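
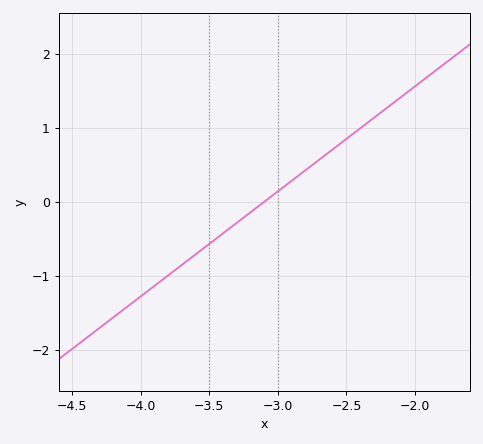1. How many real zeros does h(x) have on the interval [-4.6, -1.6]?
1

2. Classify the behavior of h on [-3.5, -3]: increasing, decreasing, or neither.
increasing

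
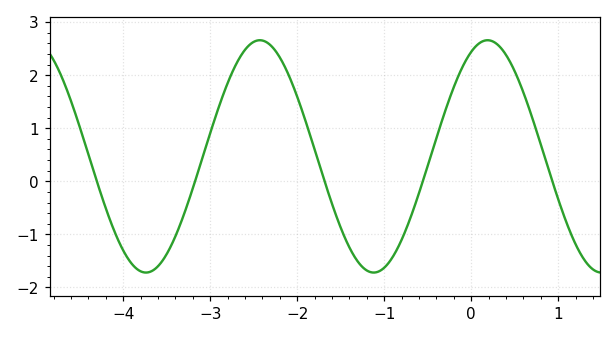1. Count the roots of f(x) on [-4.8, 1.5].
5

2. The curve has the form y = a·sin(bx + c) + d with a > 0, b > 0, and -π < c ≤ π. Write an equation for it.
y = 2.19sin(2.4x + 1.1) + 0.47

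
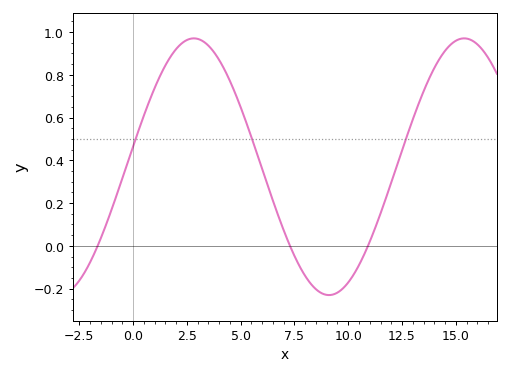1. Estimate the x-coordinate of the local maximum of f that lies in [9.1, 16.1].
15.4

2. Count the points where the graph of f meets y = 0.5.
3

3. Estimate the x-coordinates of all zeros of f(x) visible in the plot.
-1.65, 7.29, 10.9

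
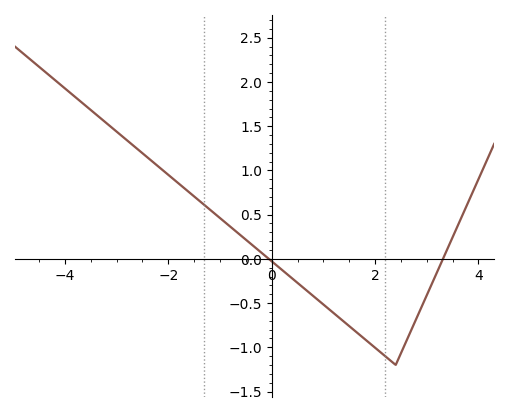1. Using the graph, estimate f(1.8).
-0.9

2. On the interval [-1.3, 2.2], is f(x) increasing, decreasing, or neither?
decreasing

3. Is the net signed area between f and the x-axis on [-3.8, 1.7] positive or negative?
positive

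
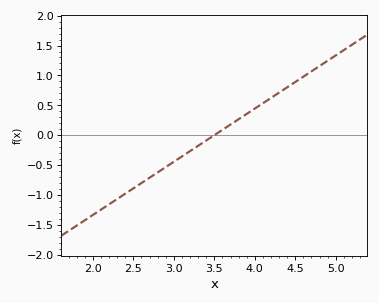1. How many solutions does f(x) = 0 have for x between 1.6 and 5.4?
1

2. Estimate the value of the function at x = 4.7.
1.07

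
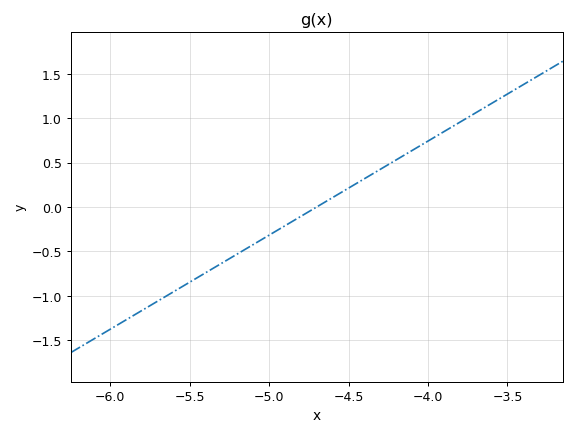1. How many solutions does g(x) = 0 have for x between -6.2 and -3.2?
1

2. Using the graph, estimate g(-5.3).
-0.65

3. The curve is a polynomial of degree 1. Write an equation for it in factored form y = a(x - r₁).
y = 1.06(x + 4.7)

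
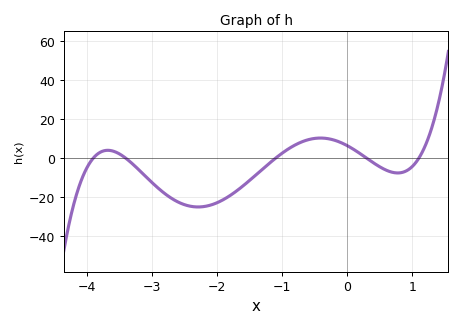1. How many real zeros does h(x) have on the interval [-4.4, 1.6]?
5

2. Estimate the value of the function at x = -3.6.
3.68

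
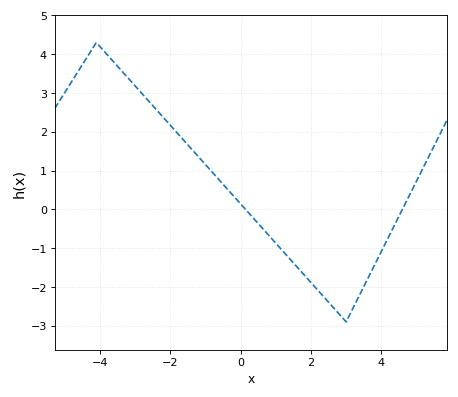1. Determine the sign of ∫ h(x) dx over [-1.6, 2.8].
negative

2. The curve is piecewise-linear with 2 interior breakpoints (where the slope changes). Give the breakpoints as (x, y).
(-4.1, 4.3); (3, -2.9)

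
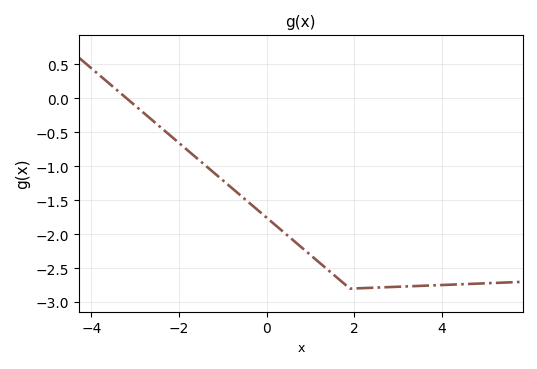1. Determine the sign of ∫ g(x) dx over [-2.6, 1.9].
negative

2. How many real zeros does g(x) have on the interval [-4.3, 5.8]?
1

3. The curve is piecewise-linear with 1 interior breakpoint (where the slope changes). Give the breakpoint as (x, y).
(1.9, -2.8)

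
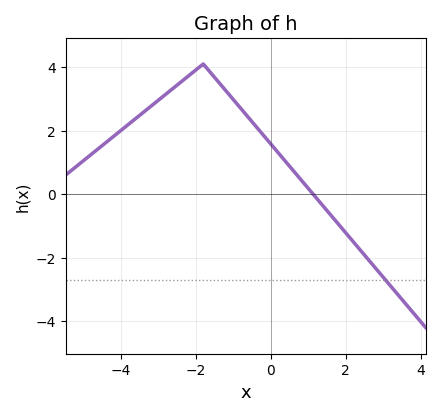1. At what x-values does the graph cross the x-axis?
1.2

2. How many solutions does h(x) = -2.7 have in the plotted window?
1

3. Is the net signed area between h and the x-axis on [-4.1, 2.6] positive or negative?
positive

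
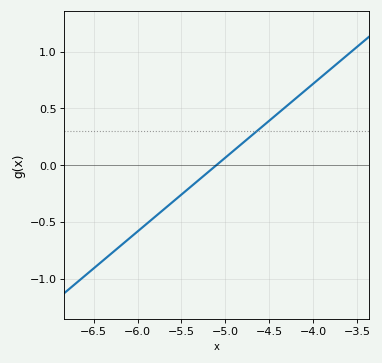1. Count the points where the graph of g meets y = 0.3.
1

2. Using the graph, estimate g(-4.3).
0.5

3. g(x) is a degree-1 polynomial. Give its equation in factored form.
y = 0.65(x + 5.1)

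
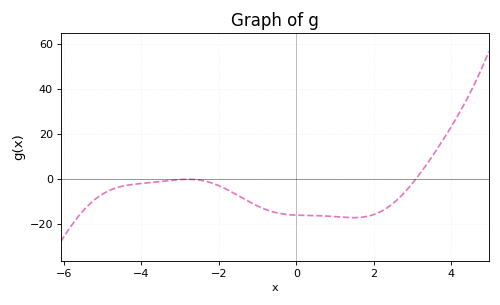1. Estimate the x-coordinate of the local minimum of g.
1.4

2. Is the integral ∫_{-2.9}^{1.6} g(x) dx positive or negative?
negative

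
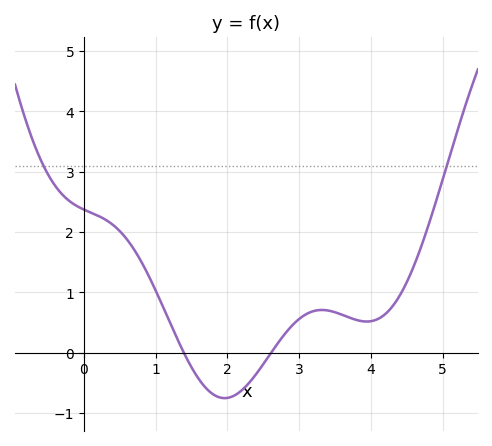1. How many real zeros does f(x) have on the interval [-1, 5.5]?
2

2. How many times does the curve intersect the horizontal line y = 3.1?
2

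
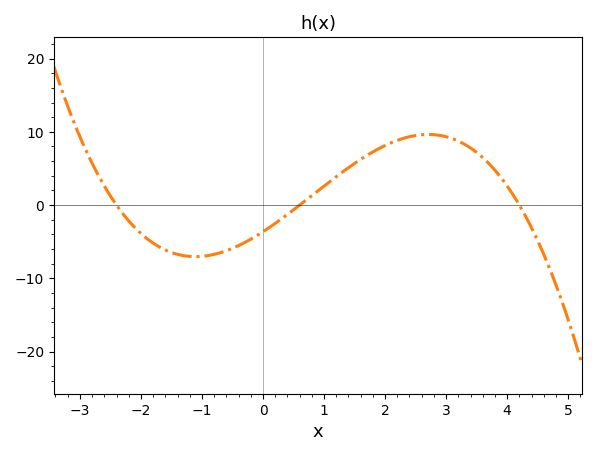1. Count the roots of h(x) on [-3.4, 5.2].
3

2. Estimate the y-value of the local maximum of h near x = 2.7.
10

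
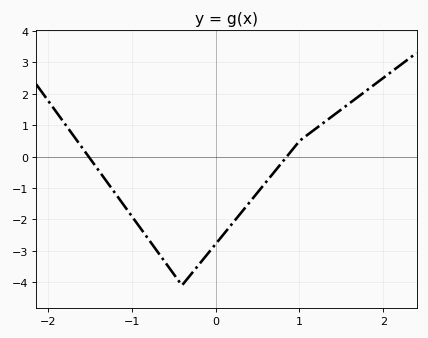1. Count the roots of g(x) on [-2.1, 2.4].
2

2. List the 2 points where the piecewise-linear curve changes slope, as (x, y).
(-0.4, -4.1); (1, 0.5)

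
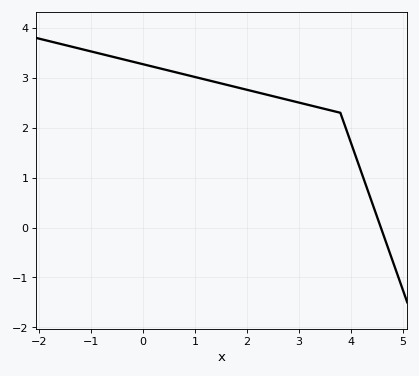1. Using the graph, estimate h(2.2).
2.7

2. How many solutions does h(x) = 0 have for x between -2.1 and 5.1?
1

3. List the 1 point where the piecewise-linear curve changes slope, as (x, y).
(3.8, 2.3)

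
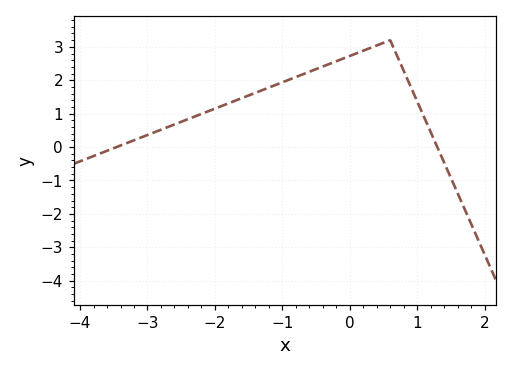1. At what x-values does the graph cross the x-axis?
-3.46, 1.3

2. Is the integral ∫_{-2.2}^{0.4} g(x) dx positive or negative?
positive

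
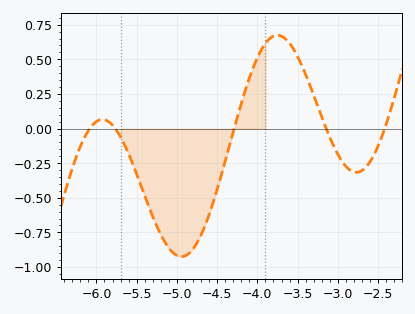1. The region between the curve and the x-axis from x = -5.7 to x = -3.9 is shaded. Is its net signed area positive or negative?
negative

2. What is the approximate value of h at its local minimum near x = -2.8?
-0.316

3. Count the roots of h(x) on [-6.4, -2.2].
5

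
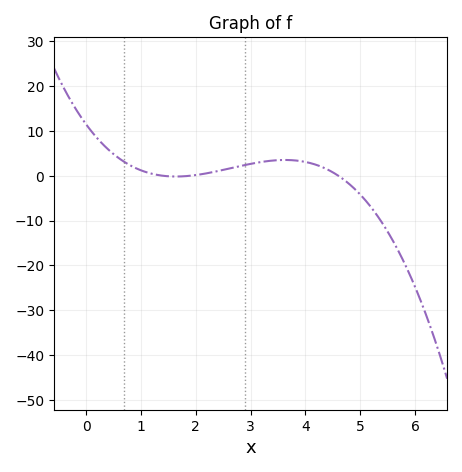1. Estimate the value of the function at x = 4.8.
-1.85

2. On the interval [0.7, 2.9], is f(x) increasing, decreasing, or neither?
neither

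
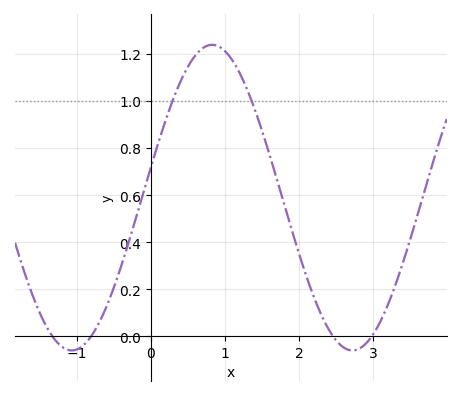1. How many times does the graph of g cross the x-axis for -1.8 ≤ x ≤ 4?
4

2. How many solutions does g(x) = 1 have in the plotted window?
2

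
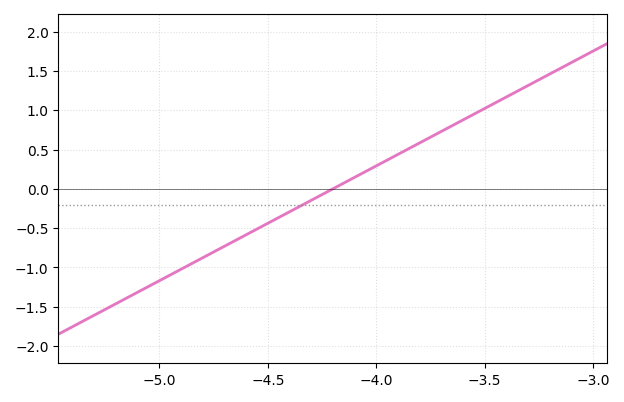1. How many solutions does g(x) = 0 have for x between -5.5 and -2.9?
1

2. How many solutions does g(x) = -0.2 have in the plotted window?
1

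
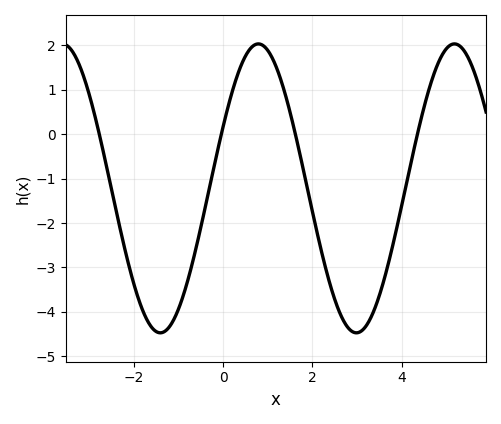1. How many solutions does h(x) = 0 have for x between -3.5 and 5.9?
4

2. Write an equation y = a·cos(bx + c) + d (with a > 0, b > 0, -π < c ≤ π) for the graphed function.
y = 3.25cos(1.4x - 1.1) - 1.22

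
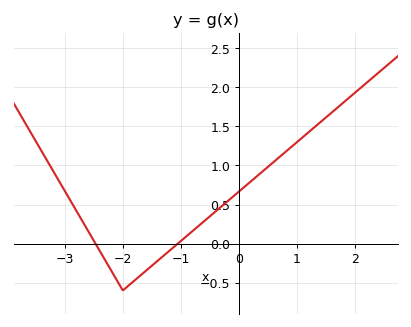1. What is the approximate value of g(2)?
1.93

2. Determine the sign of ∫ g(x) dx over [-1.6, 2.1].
positive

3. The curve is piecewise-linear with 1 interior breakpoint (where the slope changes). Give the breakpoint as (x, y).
(-2, -0.6)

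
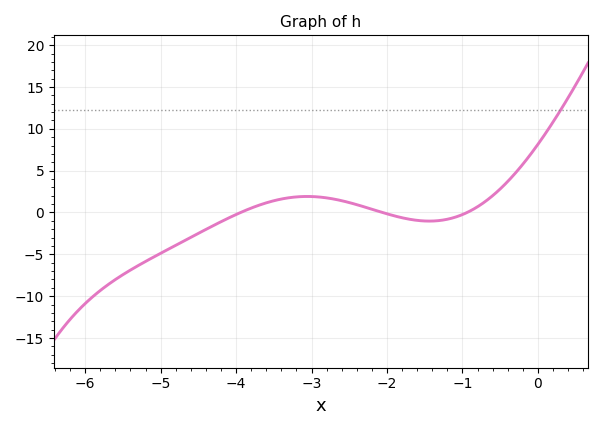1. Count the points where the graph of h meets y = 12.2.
1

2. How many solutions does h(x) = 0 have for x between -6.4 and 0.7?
3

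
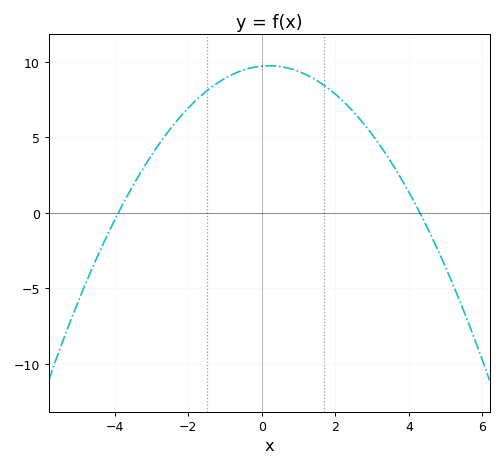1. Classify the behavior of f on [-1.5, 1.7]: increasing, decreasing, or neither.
neither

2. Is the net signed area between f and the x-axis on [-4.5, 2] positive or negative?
positive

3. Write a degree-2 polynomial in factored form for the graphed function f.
y = -0.58(x + 3.9)(x - 4.3)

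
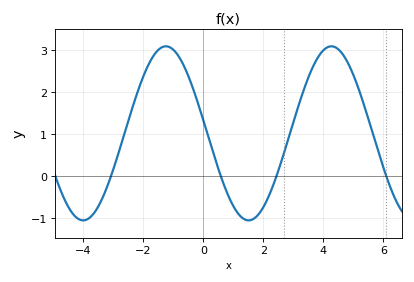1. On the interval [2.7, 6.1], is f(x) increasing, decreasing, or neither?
neither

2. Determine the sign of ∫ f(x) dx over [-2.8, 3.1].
positive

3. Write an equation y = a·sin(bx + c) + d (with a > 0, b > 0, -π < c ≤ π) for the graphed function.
y = 2.07sin(1.14x + 2.99) + 1.02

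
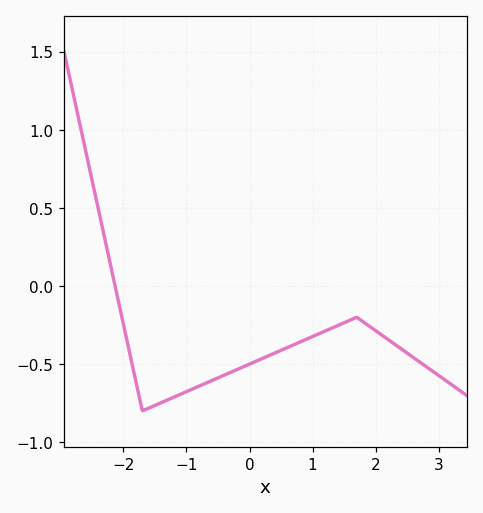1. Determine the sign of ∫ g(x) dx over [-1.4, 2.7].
negative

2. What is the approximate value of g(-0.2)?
-0.55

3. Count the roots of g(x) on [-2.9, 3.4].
1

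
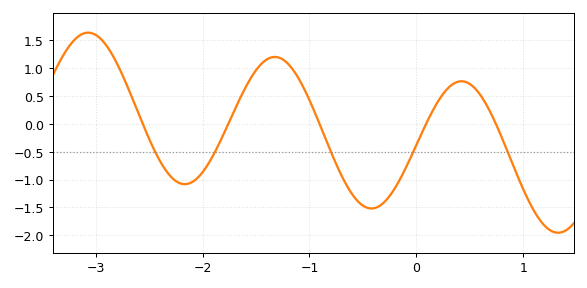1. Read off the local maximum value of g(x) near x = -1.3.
1.2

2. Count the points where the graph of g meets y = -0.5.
5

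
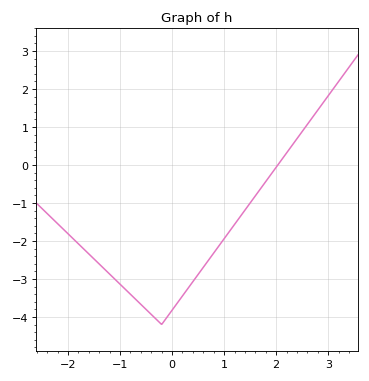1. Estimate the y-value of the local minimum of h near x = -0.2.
-4.2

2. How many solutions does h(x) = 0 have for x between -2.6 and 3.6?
1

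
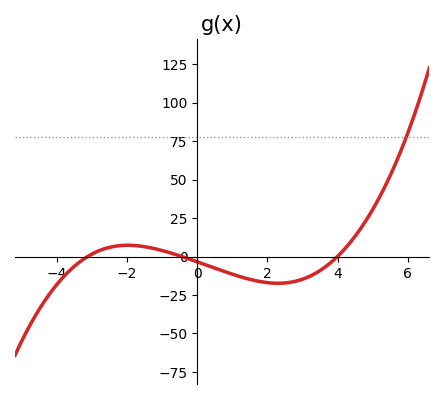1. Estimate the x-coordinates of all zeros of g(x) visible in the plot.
-3.2, -0.4, 4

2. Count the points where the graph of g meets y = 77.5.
1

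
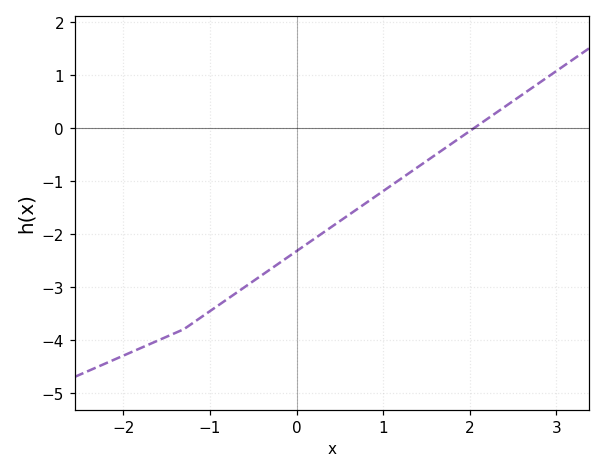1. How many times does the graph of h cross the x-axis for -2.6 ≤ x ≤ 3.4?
1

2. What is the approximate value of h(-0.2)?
-2.55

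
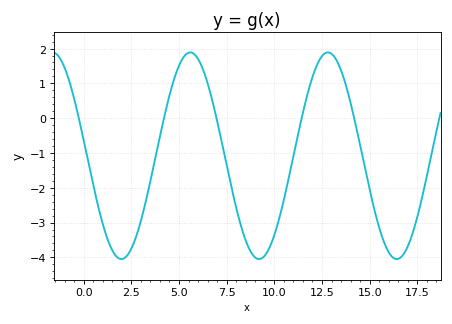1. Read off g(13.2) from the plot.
1.72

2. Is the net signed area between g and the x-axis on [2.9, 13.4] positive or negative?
negative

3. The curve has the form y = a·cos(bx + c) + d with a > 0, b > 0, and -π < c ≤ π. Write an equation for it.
y = 2.97cos(0.87x + 1.42) - 1.08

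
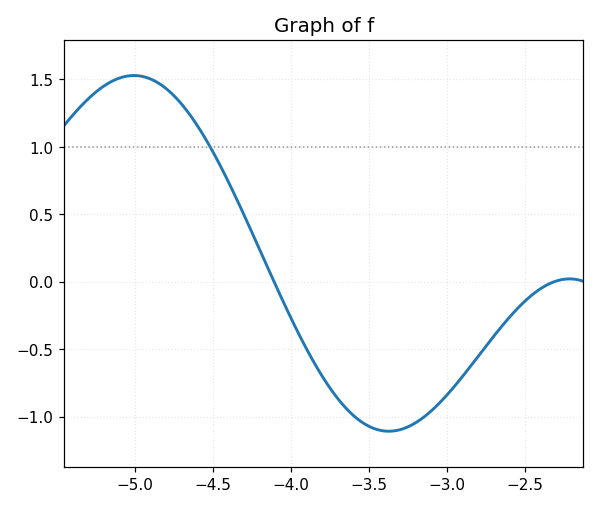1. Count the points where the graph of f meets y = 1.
1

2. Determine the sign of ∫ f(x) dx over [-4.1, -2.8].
negative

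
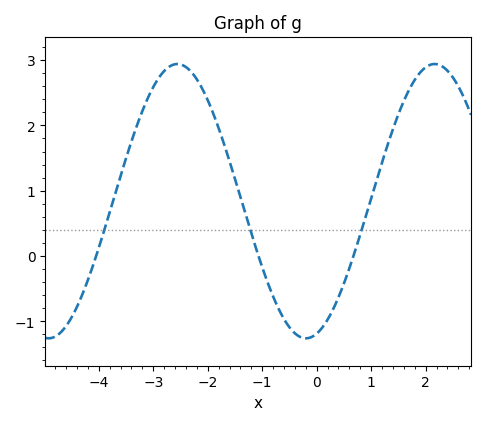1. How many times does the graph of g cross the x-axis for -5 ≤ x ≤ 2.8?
3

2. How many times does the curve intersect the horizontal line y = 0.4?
3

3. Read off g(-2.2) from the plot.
2.71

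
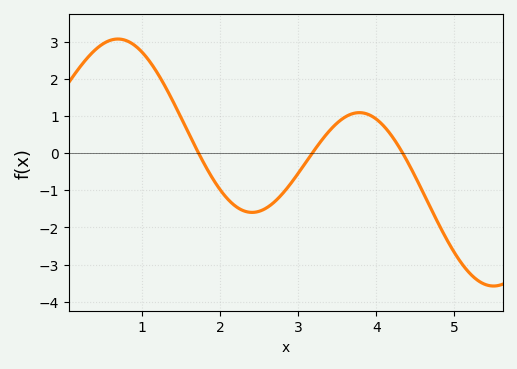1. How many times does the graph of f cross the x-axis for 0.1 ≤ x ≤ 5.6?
3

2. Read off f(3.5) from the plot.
0.8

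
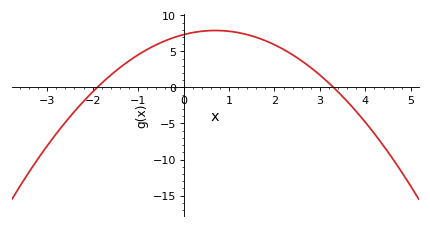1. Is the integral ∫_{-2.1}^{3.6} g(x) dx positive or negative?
positive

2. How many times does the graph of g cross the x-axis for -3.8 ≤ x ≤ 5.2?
2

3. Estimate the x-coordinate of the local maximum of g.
0.7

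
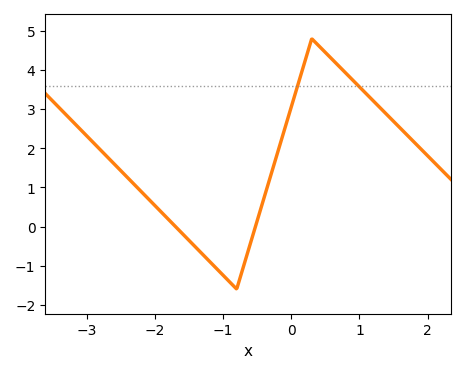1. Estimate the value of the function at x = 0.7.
4.1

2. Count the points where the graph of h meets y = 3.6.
2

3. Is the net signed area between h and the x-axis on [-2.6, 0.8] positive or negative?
positive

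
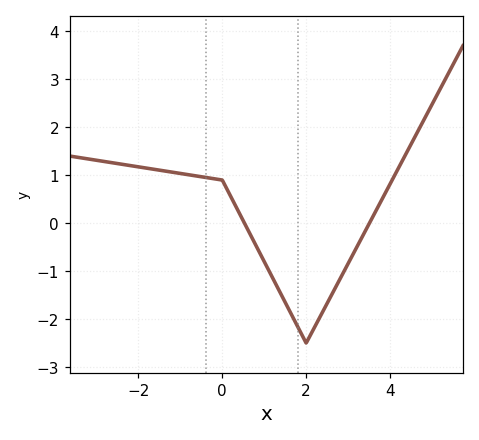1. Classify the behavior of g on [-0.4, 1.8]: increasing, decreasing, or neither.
decreasing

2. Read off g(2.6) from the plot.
-1.5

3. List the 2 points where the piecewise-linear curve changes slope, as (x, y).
(0, 0.9); (2, -2.5)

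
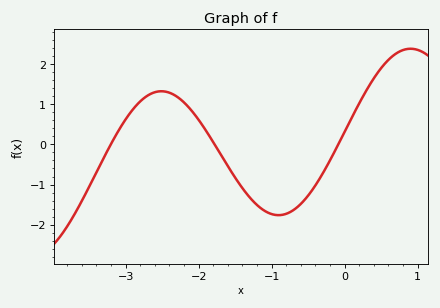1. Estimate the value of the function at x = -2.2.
1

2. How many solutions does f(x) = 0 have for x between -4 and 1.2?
3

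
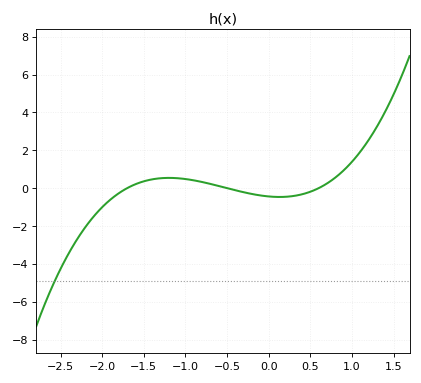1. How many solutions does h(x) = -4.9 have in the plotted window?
1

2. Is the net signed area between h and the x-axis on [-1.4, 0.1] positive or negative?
positive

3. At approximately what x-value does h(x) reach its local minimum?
0.131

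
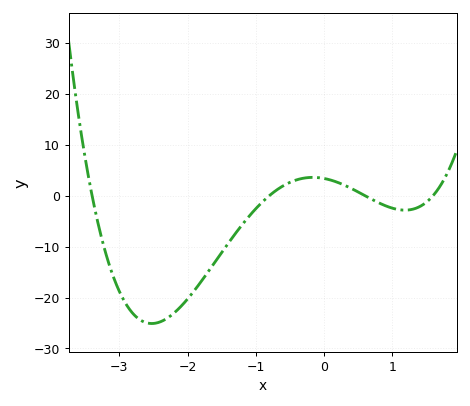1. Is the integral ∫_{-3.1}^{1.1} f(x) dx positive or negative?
negative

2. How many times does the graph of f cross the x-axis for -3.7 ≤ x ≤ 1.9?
4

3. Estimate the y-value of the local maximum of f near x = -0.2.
4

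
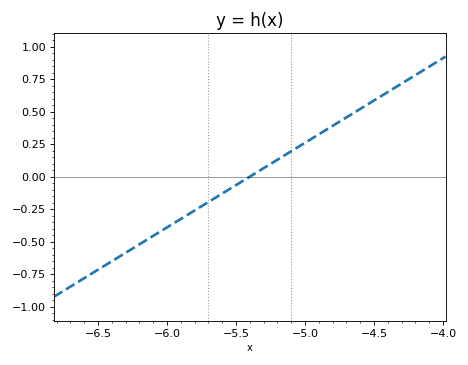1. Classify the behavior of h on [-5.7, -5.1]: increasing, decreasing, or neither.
increasing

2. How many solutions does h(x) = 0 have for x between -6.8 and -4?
1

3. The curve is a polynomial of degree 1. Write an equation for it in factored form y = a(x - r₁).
y = 0.65(x + 5.4)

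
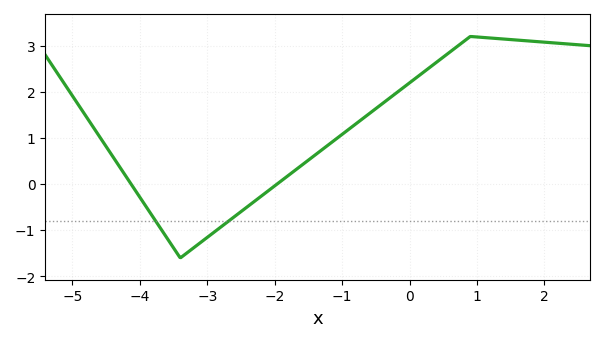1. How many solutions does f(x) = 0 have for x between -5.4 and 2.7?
2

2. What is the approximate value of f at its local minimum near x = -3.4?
-1.6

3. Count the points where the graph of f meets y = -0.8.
2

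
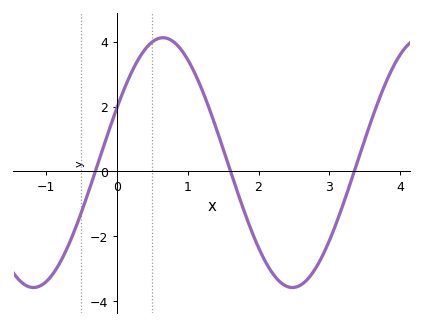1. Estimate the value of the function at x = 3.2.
-1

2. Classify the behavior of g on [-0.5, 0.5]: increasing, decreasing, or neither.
increasing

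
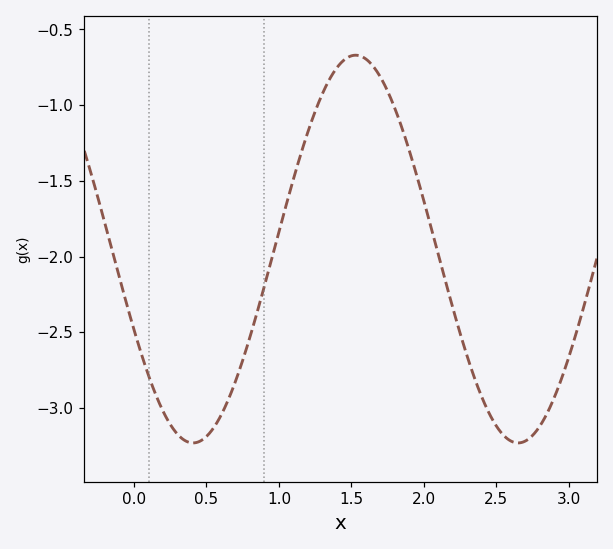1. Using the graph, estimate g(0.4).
-3.23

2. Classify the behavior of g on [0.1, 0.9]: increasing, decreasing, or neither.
neither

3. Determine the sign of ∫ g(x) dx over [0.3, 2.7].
negative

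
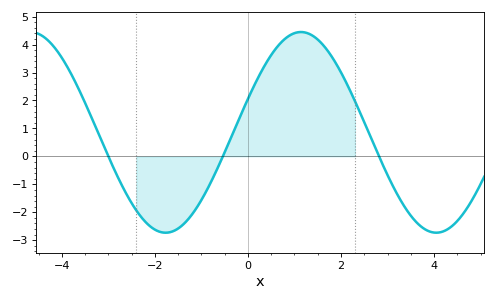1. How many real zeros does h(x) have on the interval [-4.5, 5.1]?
3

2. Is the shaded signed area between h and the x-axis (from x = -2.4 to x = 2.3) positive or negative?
positive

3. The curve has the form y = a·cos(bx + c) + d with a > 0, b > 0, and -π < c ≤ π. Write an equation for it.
y = 3.59cos(1.08x - 1.23) + 0.86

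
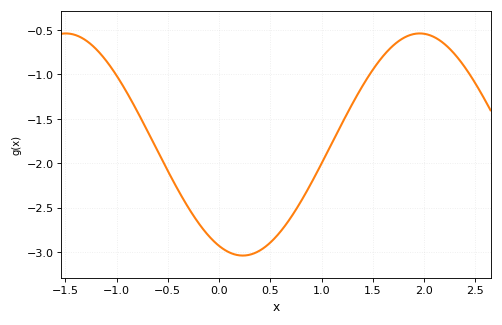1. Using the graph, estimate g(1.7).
-0.675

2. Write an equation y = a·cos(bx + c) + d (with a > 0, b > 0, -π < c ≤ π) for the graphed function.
y = 1.25cos(1.82x + 2.72) - 1.79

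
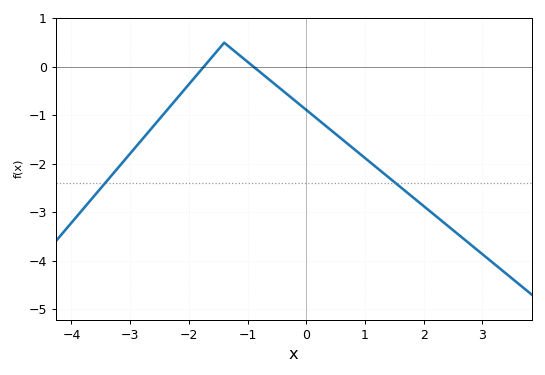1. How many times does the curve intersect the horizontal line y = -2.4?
2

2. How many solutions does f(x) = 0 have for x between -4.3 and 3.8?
2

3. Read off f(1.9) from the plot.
-2.78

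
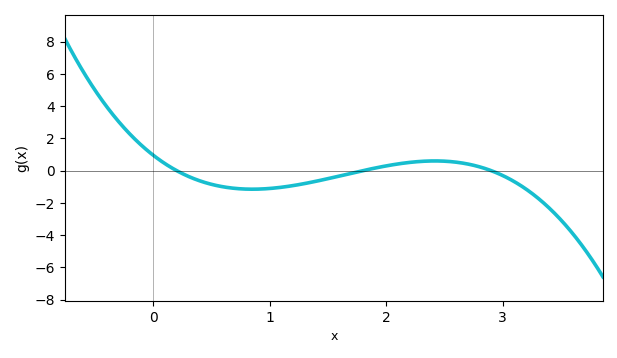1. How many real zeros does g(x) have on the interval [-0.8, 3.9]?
3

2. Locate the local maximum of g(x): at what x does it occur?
2.42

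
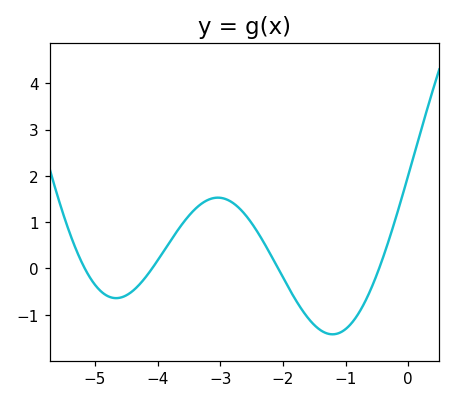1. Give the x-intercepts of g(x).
-5.16, -4.09, -2.08, -0.465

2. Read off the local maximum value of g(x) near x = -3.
1.53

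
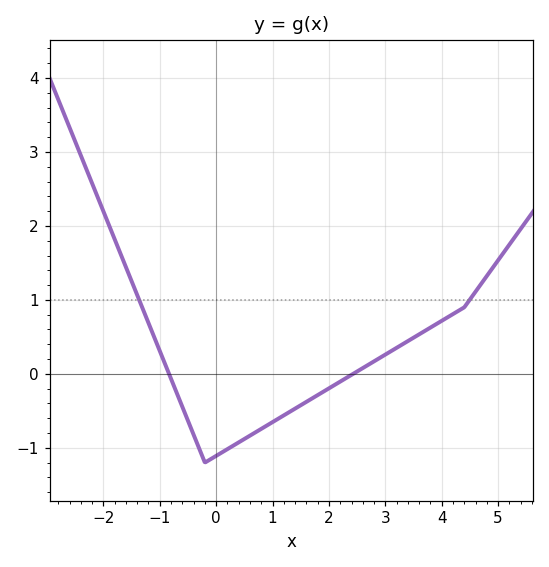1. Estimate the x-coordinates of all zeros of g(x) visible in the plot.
-0.836, 2.43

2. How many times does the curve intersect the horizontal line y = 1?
2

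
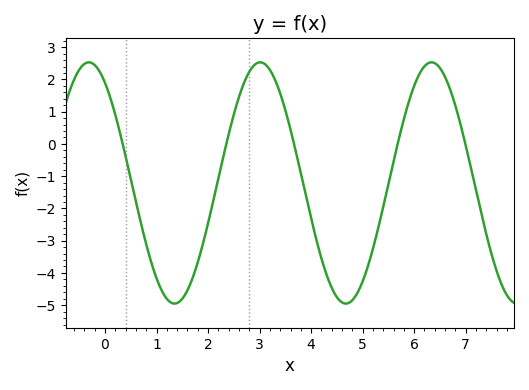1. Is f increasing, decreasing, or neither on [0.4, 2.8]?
neither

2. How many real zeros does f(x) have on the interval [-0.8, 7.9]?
5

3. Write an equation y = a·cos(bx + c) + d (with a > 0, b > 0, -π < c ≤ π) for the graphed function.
y = 3.74cos(1.89x + 0.592) - 1.21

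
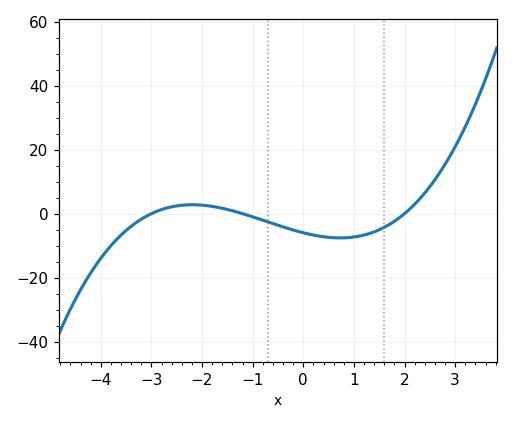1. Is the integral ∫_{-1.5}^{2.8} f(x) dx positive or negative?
negative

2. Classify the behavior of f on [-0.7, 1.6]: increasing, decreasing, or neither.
neither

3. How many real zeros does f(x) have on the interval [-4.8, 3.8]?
3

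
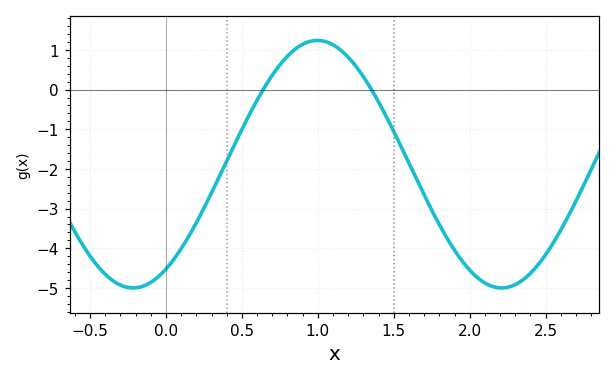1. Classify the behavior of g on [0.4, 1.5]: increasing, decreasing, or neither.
neither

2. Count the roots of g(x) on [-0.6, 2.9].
2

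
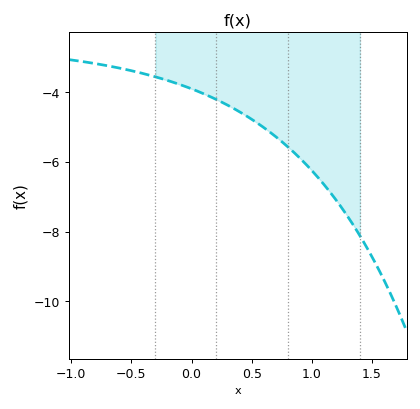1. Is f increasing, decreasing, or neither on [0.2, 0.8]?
decreasing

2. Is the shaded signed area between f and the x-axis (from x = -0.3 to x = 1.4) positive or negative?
negative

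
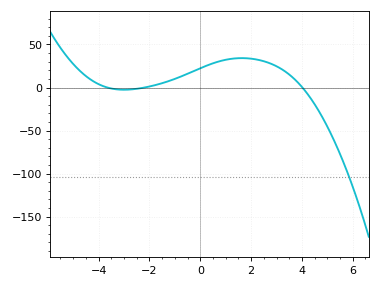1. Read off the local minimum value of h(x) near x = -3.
-2.59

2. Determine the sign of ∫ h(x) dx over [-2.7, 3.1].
positive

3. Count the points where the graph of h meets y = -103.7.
1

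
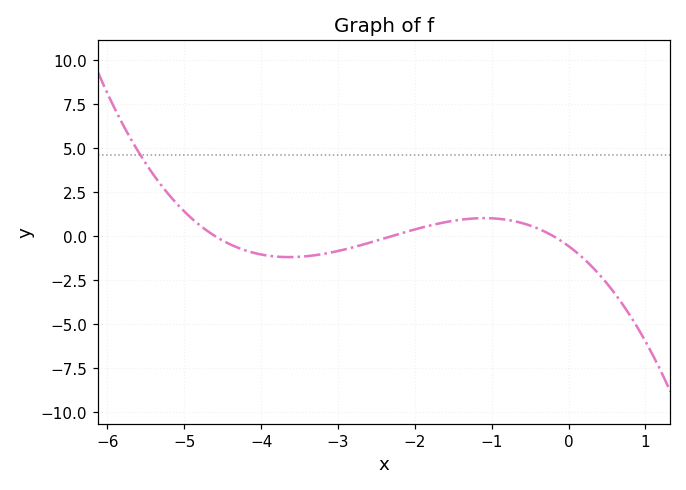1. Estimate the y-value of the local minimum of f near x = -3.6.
-1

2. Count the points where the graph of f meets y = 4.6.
1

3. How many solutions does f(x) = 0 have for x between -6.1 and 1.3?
3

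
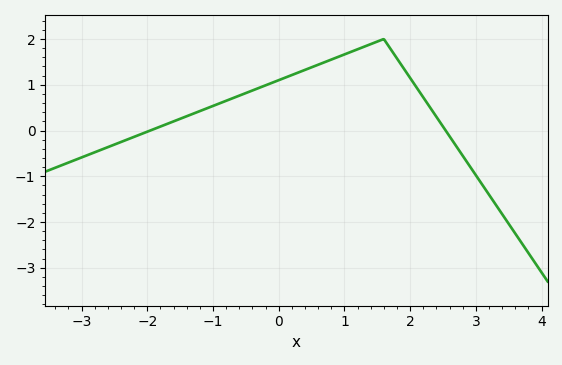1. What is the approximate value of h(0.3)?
1.27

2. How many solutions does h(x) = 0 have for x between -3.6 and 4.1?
2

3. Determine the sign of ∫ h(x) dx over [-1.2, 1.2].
positive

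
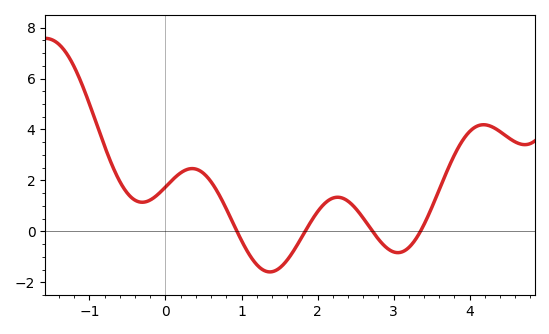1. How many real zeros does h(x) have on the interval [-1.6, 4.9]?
4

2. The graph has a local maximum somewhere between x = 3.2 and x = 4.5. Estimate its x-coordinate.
4.18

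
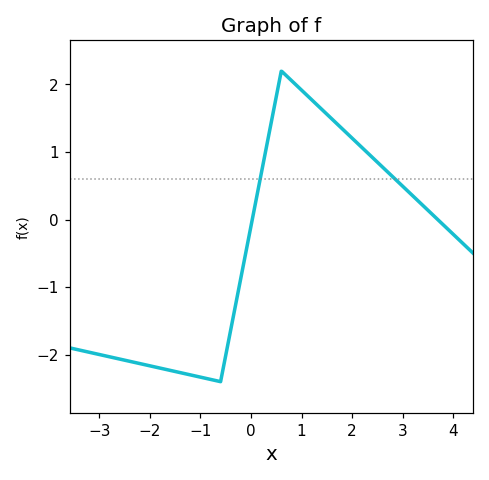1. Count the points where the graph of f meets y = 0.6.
2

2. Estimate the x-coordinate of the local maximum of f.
0.601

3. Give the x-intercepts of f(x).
0.026, 3.69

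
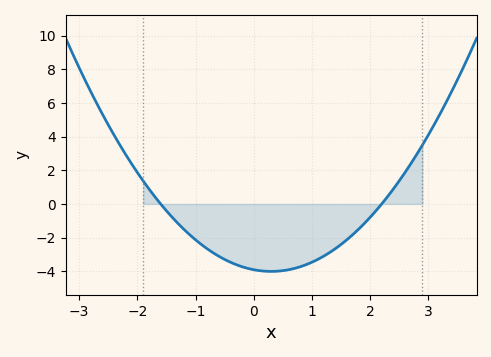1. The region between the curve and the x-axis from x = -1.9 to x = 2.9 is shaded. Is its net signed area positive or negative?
negative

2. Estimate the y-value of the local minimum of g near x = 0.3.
-4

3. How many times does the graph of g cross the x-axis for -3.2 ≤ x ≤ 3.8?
2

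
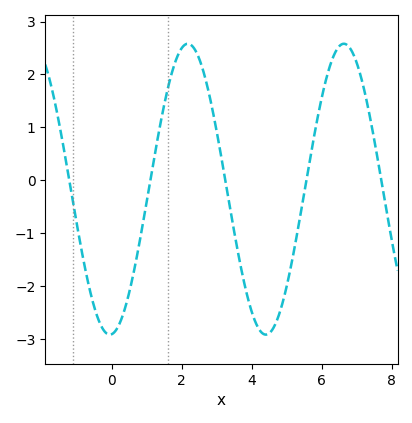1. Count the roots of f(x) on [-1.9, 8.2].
5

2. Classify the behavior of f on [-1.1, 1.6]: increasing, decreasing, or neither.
neither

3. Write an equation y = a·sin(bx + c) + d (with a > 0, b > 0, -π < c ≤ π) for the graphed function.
y = 2.75sin(1.4x - 1.5) - 0.17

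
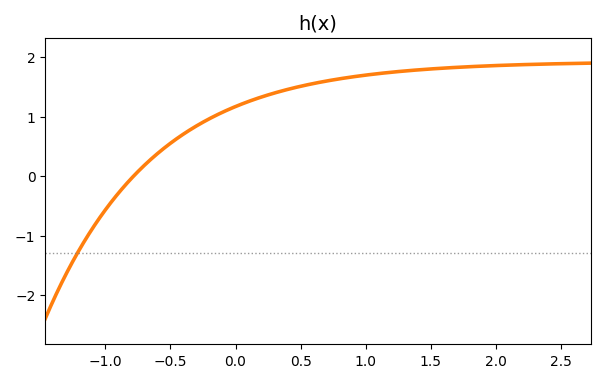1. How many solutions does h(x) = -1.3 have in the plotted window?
1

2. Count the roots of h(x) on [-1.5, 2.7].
1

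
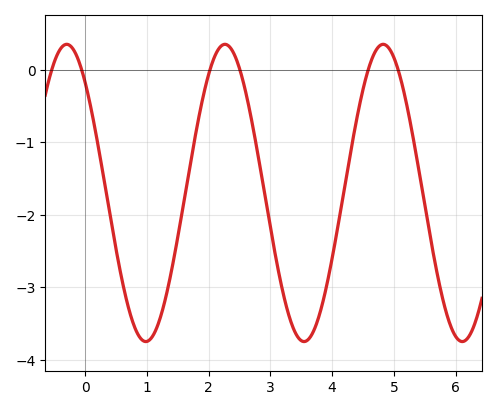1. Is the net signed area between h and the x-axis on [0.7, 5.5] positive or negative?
negative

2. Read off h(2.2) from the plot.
0.326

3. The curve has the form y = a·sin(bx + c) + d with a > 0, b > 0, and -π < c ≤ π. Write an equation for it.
y = 2.05sin(2.45x + 2.31) - 1.7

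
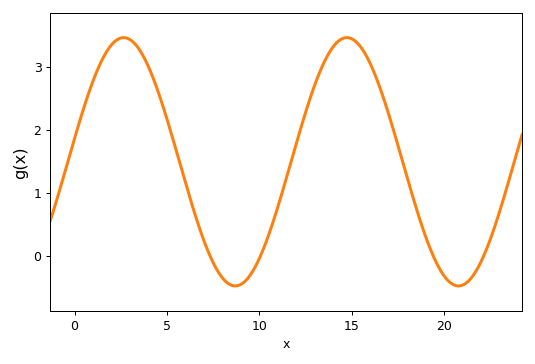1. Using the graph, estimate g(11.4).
1.17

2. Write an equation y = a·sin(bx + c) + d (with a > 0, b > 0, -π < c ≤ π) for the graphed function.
y = 1.97sin(0.52x + 0.19) + 1.49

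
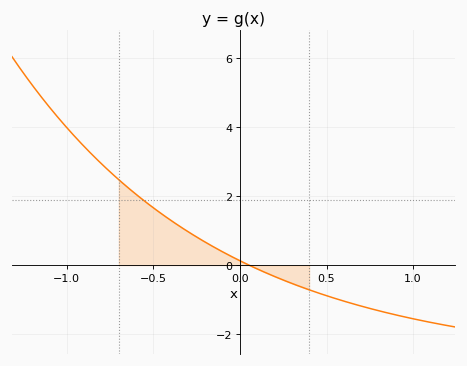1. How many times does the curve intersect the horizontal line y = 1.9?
1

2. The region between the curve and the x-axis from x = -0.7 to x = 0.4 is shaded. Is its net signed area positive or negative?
positive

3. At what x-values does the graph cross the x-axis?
0.05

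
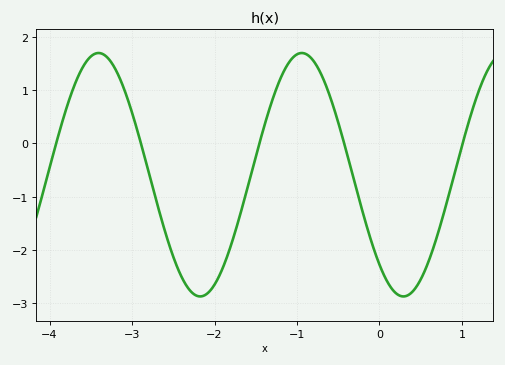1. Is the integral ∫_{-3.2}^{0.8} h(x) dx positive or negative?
negative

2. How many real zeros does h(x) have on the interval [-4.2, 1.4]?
5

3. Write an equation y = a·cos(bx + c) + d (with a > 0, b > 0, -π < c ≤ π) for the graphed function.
y = 2.29cos(2.55x + 2.4) - 0.59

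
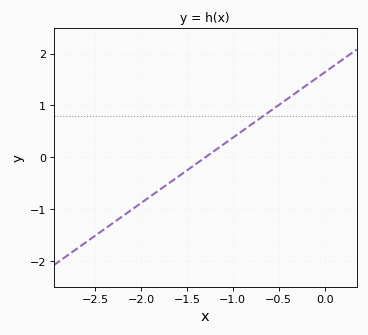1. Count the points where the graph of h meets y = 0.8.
1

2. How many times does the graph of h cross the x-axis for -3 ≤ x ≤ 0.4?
1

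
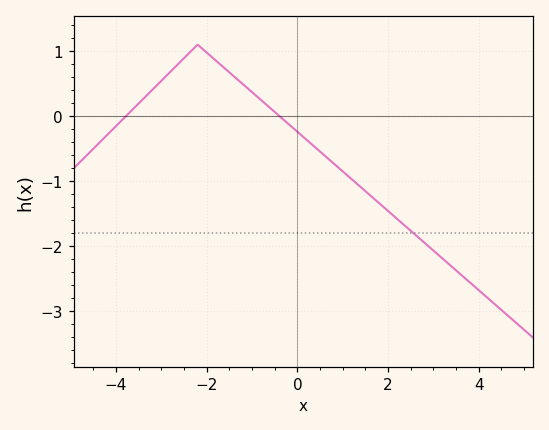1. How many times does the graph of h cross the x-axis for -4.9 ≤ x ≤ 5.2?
2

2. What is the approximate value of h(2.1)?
-1.5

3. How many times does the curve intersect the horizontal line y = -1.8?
1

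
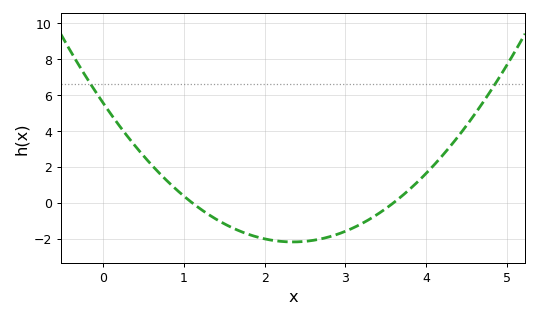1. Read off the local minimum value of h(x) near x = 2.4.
-2.2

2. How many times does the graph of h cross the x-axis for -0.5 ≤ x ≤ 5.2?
2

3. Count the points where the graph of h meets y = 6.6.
2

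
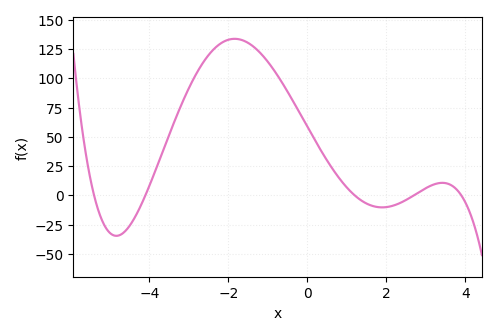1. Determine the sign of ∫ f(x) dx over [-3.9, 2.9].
positive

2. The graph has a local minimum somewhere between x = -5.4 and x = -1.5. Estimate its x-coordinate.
-4.8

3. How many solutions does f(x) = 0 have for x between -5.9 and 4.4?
5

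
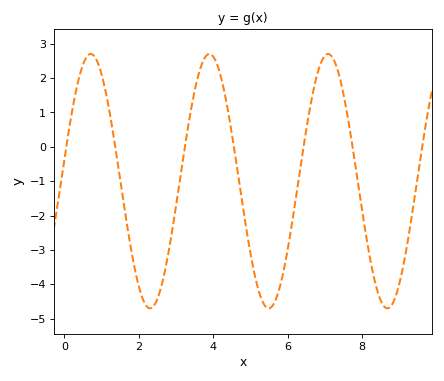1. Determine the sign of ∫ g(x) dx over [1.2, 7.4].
negative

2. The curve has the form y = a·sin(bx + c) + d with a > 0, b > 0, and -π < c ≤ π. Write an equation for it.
y = 3.7sin(1.97x + 0.17) - 1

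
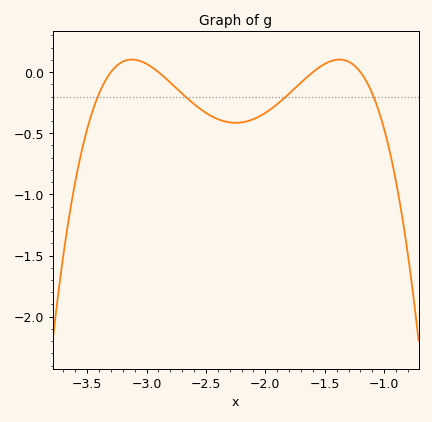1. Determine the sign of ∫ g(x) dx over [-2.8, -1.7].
negative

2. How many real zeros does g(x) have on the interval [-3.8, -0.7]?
4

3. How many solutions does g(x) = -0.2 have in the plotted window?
4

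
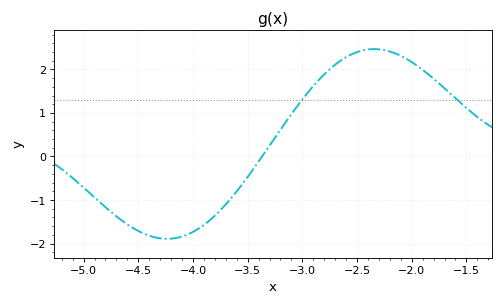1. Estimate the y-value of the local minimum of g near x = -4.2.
-1.89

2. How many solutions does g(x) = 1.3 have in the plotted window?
2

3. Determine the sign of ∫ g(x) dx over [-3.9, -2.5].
positive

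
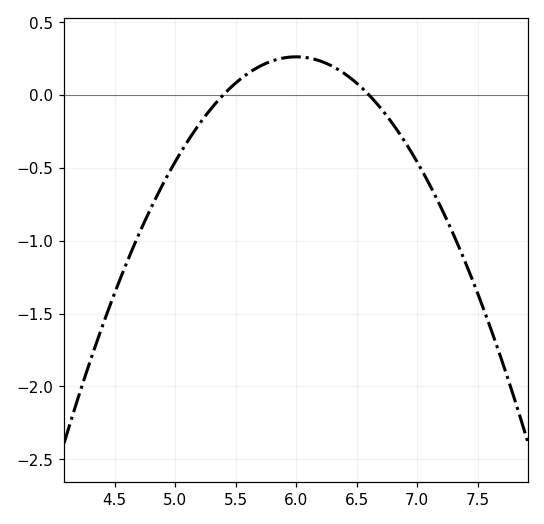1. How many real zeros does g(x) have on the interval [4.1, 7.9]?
2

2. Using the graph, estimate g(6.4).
0.15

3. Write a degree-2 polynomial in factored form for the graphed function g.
y = -0.72(x - 5.4)(x - 6.6)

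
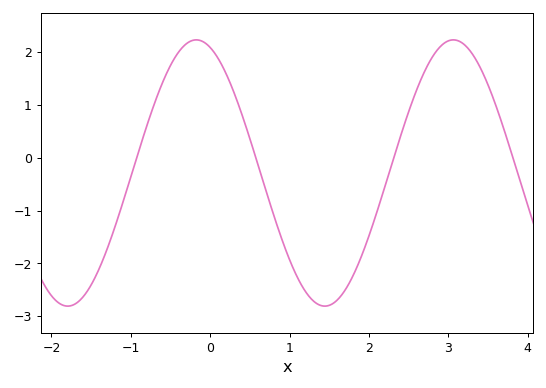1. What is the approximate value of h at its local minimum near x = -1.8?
-2.81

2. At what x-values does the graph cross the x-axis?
-0.925, 0.575, 2.31, 3.81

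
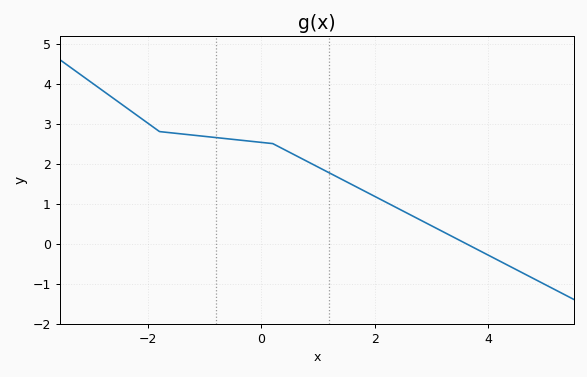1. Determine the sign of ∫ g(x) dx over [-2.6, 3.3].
positive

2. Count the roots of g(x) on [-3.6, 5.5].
1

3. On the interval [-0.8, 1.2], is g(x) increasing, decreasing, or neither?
decreasing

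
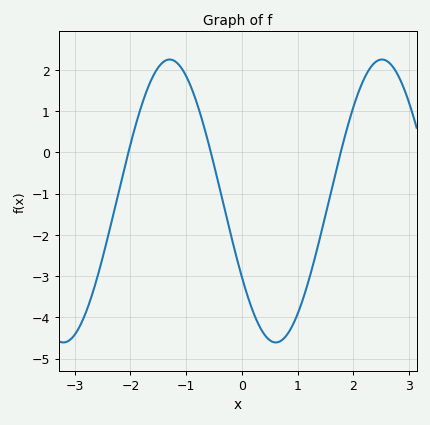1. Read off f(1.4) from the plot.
-2.1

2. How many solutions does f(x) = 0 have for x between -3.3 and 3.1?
3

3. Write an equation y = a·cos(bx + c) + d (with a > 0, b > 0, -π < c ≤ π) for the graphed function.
y = 3.43cos(1.6x + 2.1) - 1.18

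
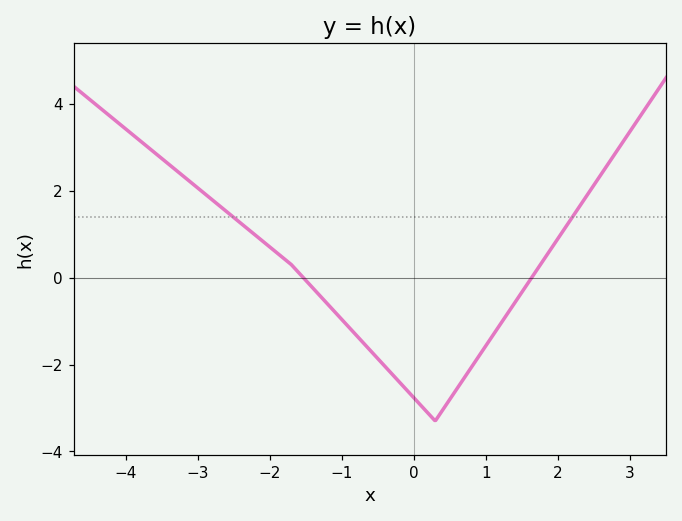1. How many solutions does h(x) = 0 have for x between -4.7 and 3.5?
2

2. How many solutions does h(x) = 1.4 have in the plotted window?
2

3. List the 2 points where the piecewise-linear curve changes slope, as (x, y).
(-1.7, 0.3); (0.3, -3.3)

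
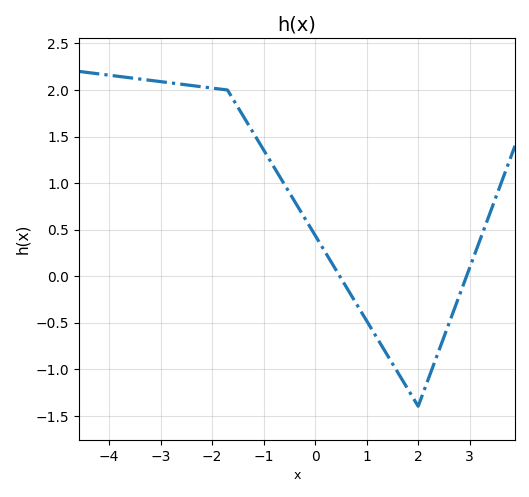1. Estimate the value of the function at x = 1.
-0.5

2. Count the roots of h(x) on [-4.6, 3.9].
2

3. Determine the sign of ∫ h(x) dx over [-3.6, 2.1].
positive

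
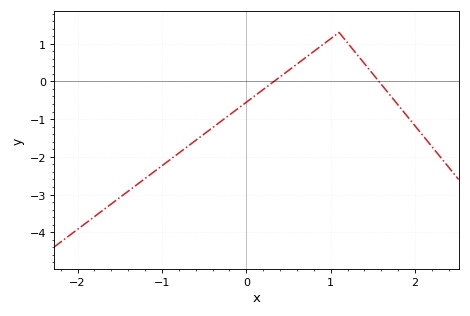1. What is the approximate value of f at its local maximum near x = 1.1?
1.3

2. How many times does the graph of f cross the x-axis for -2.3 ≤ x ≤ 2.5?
2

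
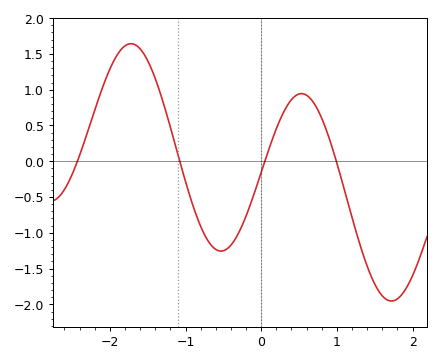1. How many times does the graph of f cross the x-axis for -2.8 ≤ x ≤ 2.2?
4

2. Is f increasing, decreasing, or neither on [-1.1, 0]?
neither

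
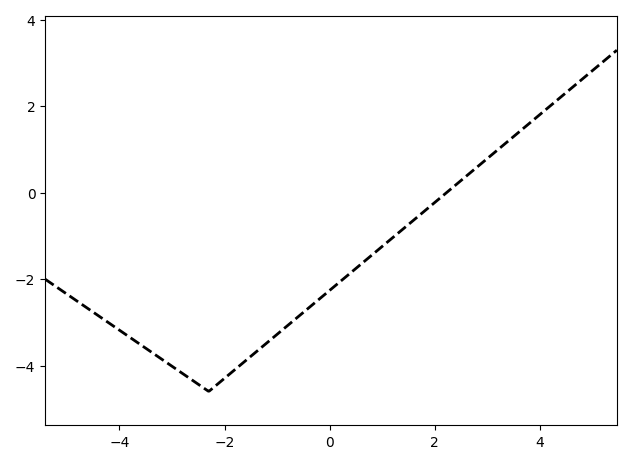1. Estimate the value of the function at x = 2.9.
0.6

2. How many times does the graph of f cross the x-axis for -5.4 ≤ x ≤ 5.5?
1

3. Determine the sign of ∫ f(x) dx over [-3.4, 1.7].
negative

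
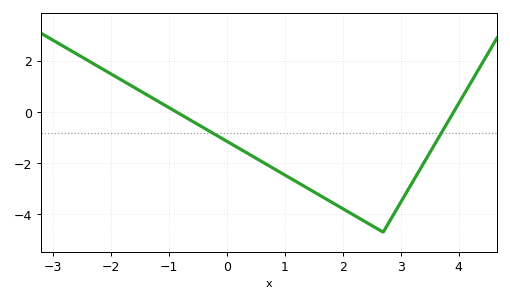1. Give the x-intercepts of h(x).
-0.8, 4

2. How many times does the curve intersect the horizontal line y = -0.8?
2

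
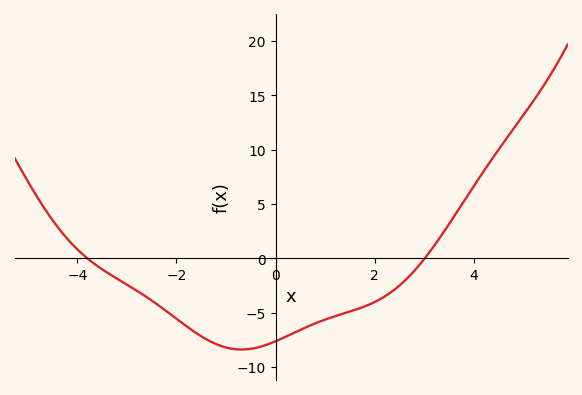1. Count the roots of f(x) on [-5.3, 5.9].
2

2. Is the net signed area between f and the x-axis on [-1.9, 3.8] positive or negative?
negative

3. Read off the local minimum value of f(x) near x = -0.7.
-8.5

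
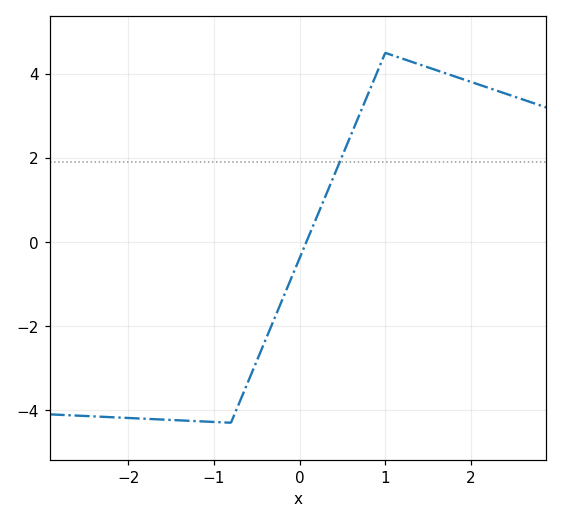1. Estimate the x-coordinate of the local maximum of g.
1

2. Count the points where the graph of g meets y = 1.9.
1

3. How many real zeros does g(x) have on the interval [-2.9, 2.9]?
1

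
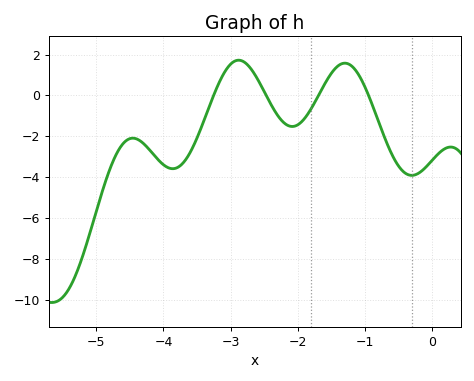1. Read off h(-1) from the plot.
0.4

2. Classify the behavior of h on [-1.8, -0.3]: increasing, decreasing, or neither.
neither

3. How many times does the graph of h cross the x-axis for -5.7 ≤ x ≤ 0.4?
4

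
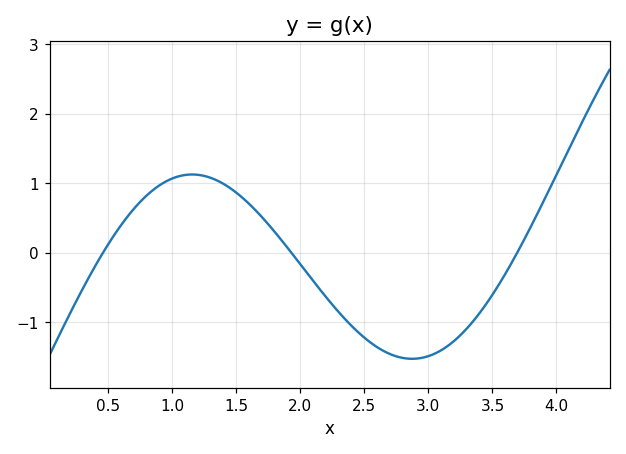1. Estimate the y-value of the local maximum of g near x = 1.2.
1.1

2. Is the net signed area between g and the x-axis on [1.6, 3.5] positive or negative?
negative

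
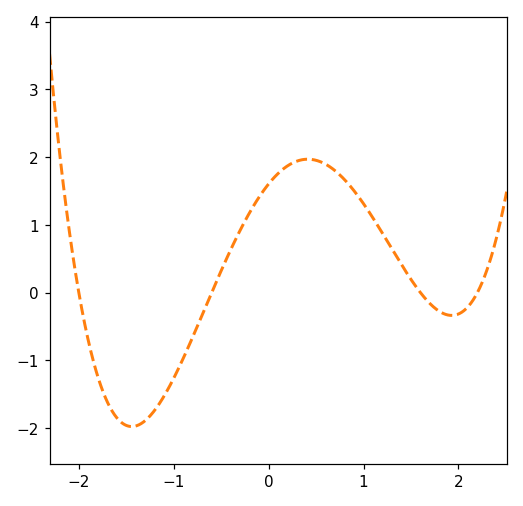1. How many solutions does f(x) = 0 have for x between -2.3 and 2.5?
4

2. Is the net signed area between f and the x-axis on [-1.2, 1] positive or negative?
positive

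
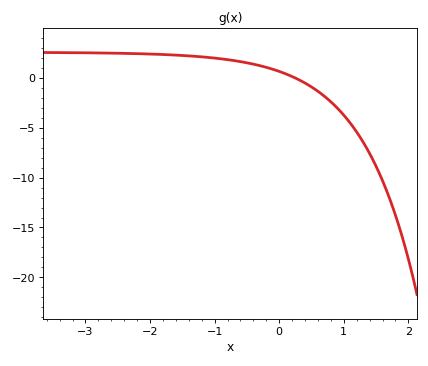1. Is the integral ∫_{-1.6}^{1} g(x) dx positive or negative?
positive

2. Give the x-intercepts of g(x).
0.252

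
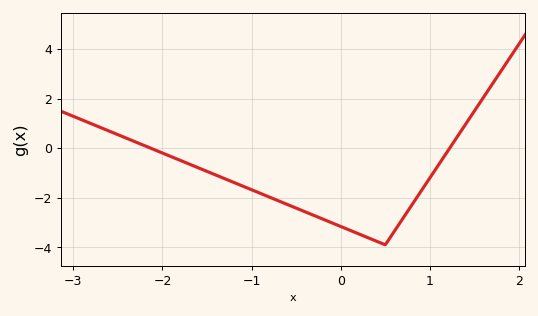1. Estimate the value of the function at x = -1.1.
-1.6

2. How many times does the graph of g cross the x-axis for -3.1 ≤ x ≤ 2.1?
2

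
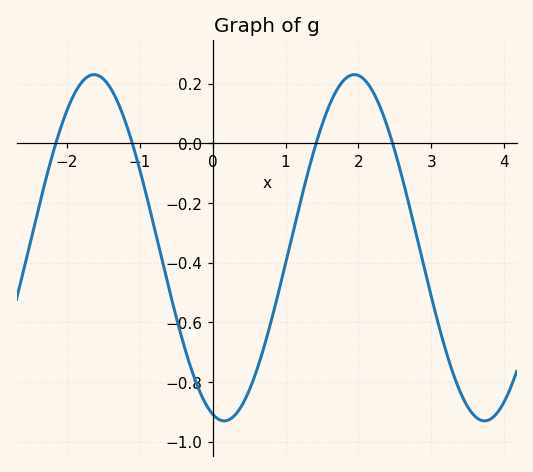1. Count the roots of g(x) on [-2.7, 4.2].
4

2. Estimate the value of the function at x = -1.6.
0.22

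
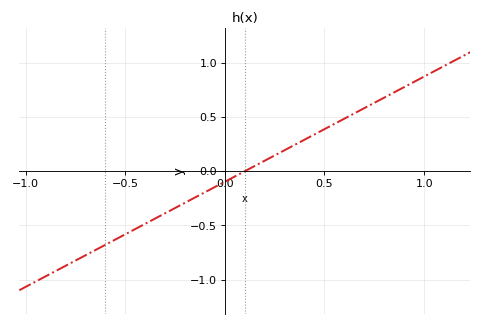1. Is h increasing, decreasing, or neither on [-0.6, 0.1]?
increasing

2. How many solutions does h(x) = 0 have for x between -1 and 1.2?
1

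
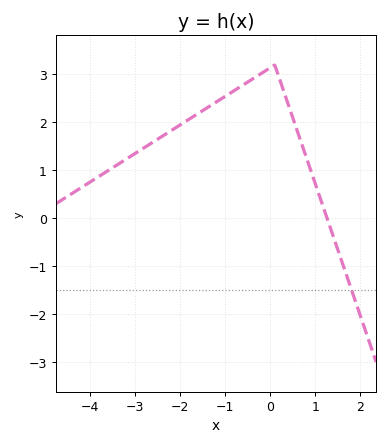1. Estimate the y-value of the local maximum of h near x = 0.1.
3.2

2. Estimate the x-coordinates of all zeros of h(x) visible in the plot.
1.26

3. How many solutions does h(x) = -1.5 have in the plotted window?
1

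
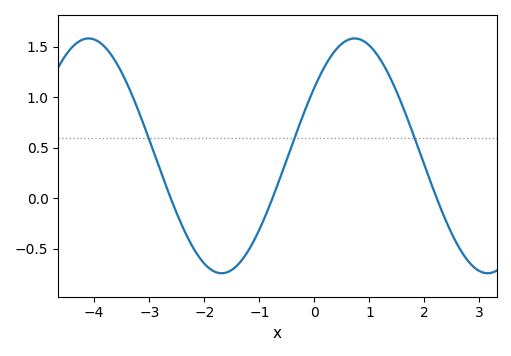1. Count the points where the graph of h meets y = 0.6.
3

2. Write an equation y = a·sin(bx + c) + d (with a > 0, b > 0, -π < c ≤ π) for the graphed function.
y = 1.16sin(1.3x + 0.62) + 0.42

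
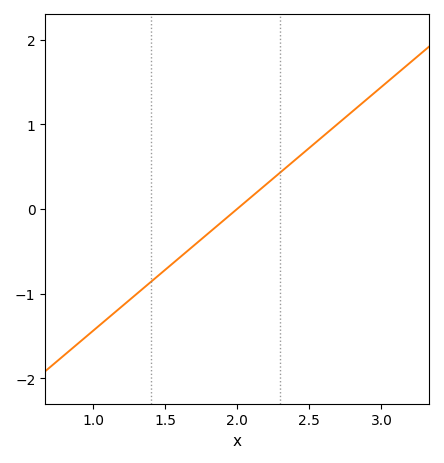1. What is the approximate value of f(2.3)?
0.4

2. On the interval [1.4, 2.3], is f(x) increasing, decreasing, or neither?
increasing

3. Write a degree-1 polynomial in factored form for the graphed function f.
y = 1.44(x - 2)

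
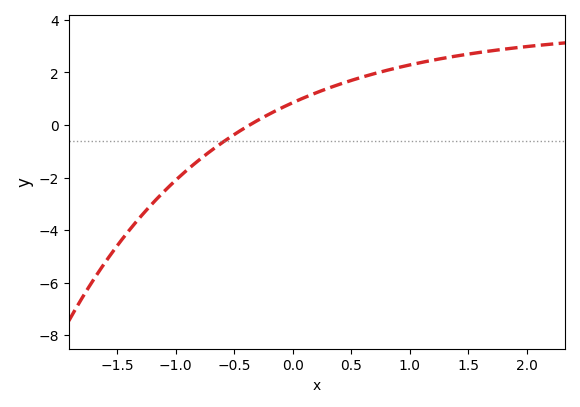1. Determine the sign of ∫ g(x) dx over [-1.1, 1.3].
positive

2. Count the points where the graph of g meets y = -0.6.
1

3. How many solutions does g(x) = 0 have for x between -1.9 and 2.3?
1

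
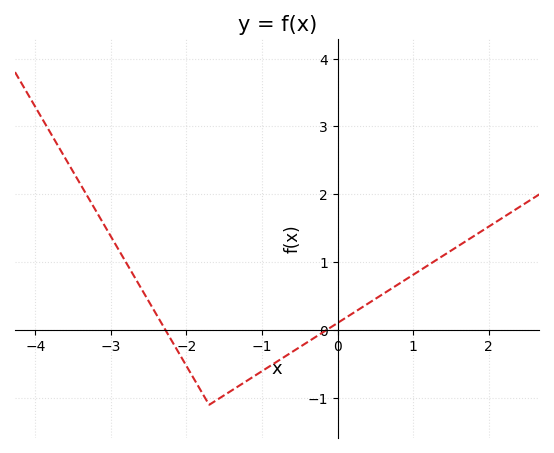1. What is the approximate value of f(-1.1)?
-0.7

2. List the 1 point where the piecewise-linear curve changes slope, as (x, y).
(-1.7, -1.1)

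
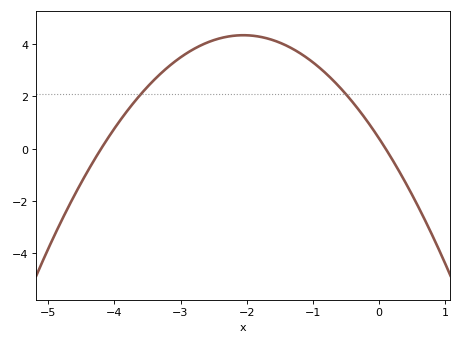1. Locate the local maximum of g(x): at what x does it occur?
-2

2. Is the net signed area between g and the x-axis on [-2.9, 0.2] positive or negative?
positive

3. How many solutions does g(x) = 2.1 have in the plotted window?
2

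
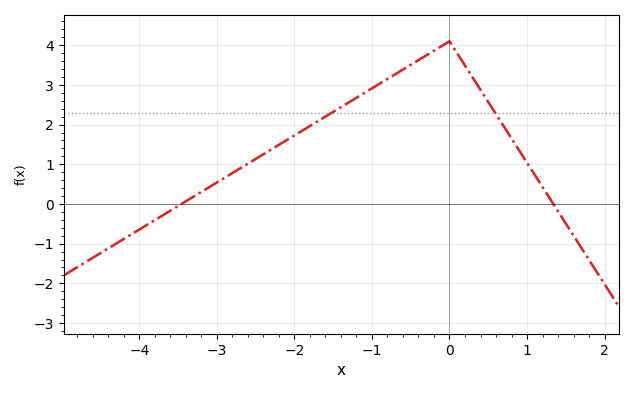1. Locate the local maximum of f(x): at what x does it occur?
0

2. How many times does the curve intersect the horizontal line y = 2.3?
2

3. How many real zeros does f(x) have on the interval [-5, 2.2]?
2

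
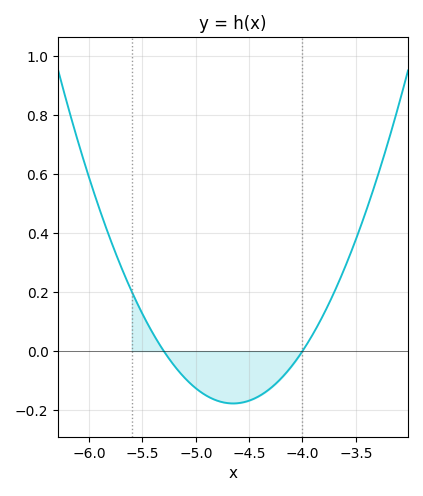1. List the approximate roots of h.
-5.3, -4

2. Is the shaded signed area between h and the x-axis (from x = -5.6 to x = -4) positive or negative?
negative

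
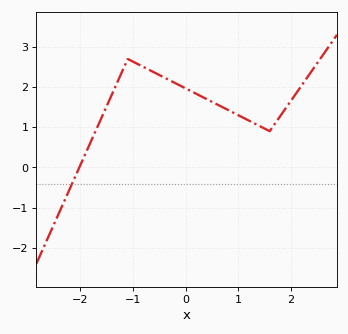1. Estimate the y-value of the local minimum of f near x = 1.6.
0.9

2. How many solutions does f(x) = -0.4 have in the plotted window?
1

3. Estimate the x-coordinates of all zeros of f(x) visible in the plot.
-2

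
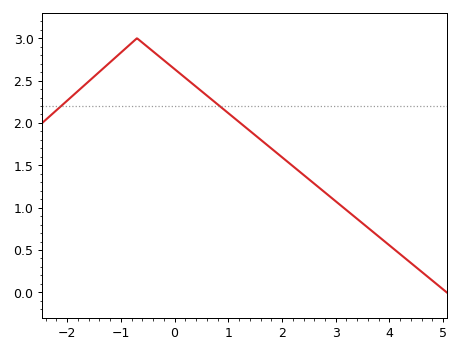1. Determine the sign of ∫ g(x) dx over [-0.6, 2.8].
positive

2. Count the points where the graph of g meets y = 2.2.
2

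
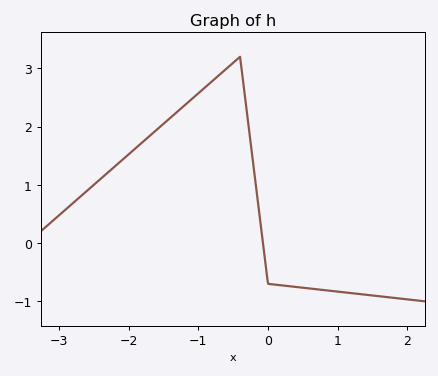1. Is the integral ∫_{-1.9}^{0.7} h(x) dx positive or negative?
positive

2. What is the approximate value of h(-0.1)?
0.3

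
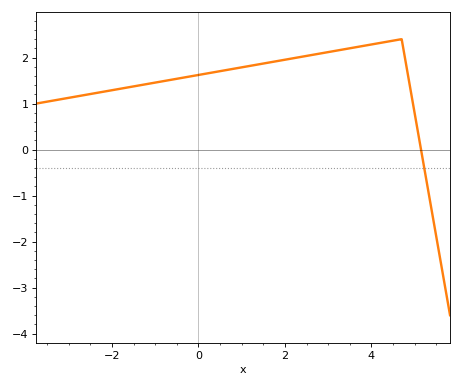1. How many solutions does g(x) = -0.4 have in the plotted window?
1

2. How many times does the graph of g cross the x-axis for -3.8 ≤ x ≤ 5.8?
1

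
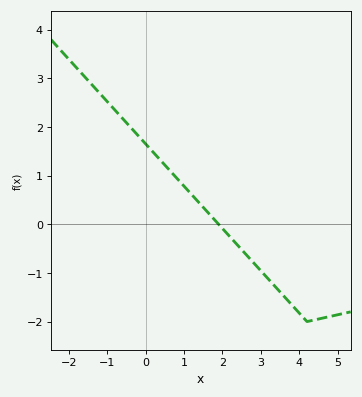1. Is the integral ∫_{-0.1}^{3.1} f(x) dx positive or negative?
positive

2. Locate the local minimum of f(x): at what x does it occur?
4.2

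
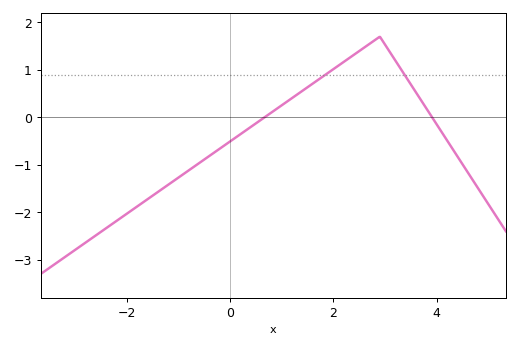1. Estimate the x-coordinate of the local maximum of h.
2.8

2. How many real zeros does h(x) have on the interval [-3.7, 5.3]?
2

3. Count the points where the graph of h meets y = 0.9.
2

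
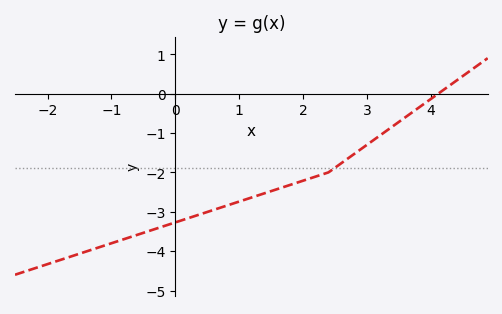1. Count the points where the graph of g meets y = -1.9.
1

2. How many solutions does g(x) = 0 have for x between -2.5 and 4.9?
1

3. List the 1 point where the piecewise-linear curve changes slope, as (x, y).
(2.4, -2)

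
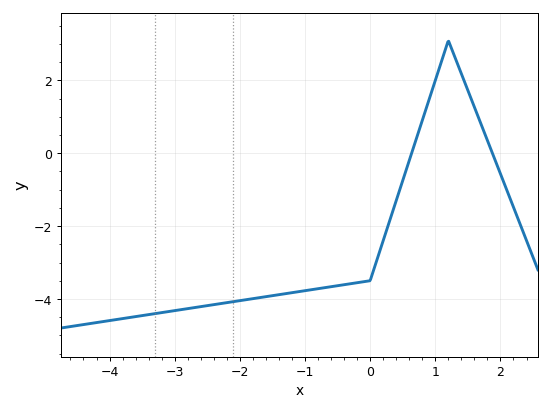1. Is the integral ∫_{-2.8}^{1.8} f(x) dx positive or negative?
negative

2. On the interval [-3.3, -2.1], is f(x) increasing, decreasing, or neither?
increasing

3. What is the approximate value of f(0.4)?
-1.2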